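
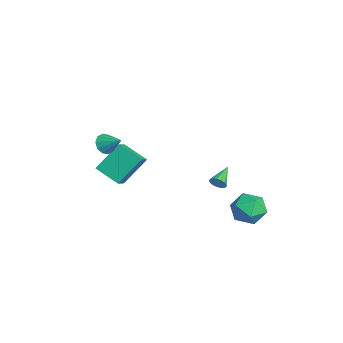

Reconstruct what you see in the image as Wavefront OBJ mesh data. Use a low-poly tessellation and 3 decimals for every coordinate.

v -2.521 2.016 -1.452
v -2.228 2.123 -1.061
v -3.519 2.764 -0.908
v -2.182 2.298 -1.217
v -2.213 2.409 -1.426
v -2.315 2.43 -1.642
v -2.464 2.356 -1.814
v -2.626 2.204 -1.903
v -2.764 2.009 -1.889
v -2.847 1.816 -1.774
v -2.855 1.669 -1.586
v -2.786 1.601 -1.367
v -2.657 1.628 -1.167
v -2.497 1.744 -1.033
v -2.342 1.923 -0.994
v -0.732 -4.156 3.421
v -0.354 -4.081 2.898
v 0.012 -3.464 4.059
v -0.627 -3.787 2.897
v -0.94 -3.633 3.096
v -1.174 -3.679 3.42
v -1.239 -3.908 3.744
v -1.111 -4.231 3.945
v -0.838 -4.526 3.946
v -0.524 -4.679 3.747
v -0.291 -4.633 3.423
v -0.226 -4.405 3.099
v -4.027 -3.893 -0.505
v -4.369 -2.603 0.944
v -3.049 -2.88 -1.176
v -3.391 -1.59 0.273
v -3.169 -4.33 0.087
v -3.511 -3.04 1.536
v -2.191 -3.317 -0.584
v -2.533 -2.027 0.865
v -0.379 3.893 -1.392
v 0.441 3.336 -0.982
v -0.421 2.824 -2.758
v 0.399 2.267 -2.348
v -0.563 2.236 -1.873
v -0.536 2.897 -1.028
v 0.556 3.263 -2.712
v 0.583 3.924 -1.867
v 1.019 2.947 -1.797
v 0.327 2.312 -1.278
v -0.307 3.848 -2.462
v -0.999 3.213 -1.943
f 2 1 4
f 2 4 3
f 4 1 5
f 4 5 3
f 5 1 6
f 5 6 3
f 6 1 7
f 6 7 3
f 7 1 8
f 7 8 3
f 8 1 9
f 8 9 3
f 9 1 10
f 9 10 3
f 10 1 11
f 10 11 3
f 11 1 12
f 11 12 3
f 12 1 13
f 12 13 3
f 13 1 14
f 13 14 3
f 14 1 15
f 14 15 3
f 15 1 2
f 15 2 3
f 17 16 19
f 17 19 18
f 19 16 20
f 19 20 18
f 20 16 21
f 20 21 18
f 21 16 22
f 21 22 18
f 22 16 23
f 22 23 18
f 23 16 24
f 23 24 18
f 24 16 25
f 24 25 18
f 25 16 26
f 25 26 18
f 26 16 27
f 26 27 18
f 27 16 17
f 27 17 18
f 29 31 28
f 32 29 28
f 28 31 30
f 30 32 28
f 29 35 31
f 33 29 32
f 33 35 29
f 31 35 30
f 34 32 30
f 30 35 34
f 34 33 32
f 35 33 34
f 36 47 41
f 36 41 37
f 36 37 43
f 36 43 46
f 36 46 47
f 37 41 45
f 41 47 40
f 47 46 38
f 46 43 42
f 43 37 44
f 39 45 40
f 39 40 38
f 39 38 42
f 39 42 44
f 39 44 45
f 40 45 41
f 38 40 47
f 42 38 46
f 44 42 43
f 45 44 37



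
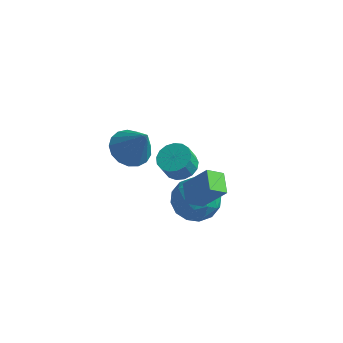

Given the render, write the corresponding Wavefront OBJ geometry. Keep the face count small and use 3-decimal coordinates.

v -3.322 0.902 -1.78
v -2.604 0.286 -2.321
v -2.258 0.598 -0.02
v -2.407 0.768 -2.357
v -2.42 1.28 -2.261
v -2.639 1.706 -2.054
v -3.015 1.948 -1.785
v -3.461 1.95 -1.515
v -3.876 1.712 -1.306
v -4.163 1.289 -1.205
v -4.258 0.777 -1.236
v -4.139 0.293 -1.392
v -3.832 -0.051 -1.637
v -3.409 -0.176 -1.915
v -2.965 -0.055 -2.162
v 1.813 -2.518 0.726
v 1.24 -3.064 1.234
v 2.886 -2.377 2.089
v 2.314 -2.923 2.596
v 2.366 -3.417 0.384
v 1.794 -3.963 0.891
v 3.44 -3.276 1.746
v 2.867 -3.822 2.254
v -1.502 2.672 -4.048
v -0.626 2.63 -3.893
v -0.823 2.206 -2.897
v -1.698 2.248 -3.052
v -0.737 3.016 -3.75
v -0.933 2.592 -2.755
v -1.022 3.323 -3.676
v -1.219 2.899 -2.68
v -1.418 3.481 -3.686
v -1.614 3.057 -2.691
v -1.832 3.454 -3.78
v -2.029 3.029 -2.784
v -2.171 3.247 -3.935
v -2.368 2.823 -2.939
v -2.357 2.909 -4.116
v -2.553 2.485 -3.12
v -2.346 2.517 -4.281
v -2.543 2.092 -3.285
v -2.143 2.16 -4.393
v -2.339 1.735 -3.397
v -1.792 1.92 -4.426
v -1.988 1.496 -3.43
v -1.375 1.853 -4.372
v -1.571 1.429 -3.376
v -0.987 1.974 -4.244
v -1.183 1.549 -3.248
v -0.716 2.254 -4.071
v -0.913 1.829 -3.075
v 0.388 -0.149 -1.485
v 1.14 0.209 -2.405
v 0.68 -2.069 -1.995
v 1.432 -1.711 -2.915
v 1.785 -1.57 -1.734
v 1.605 -0.383 -1.419
v 0.215 -1.477 -2.981
v 0.035 -0.29 -2.666
v 1.033 -0.611 -3.33
v 2.003 -0.669 -2.559
v -0.183 -1.191 -1.841
v 0.787 -1.249 -1.07
v 0.739 0.198 -1.9
v 1.081 -2.058 -2.5
v 1.289 -1.975 -1.806
v 1.731 -1.765 -2.346
v 1.012 -0.15 -1.321
v 1.454 0.061 -1.861
v 1.833 -0.984 -1.467
v 0.366 -1.921 -2.539
v 0.808 -1.71 -3.079
v 0.089 -0.095 -2.054
v 0.531 0.115 -2.594
v -0.013 -0.876 -2.933
v 1.117 -0.073 -2.984
v 1.289 -1.202 -3.284
v 0.574 -1.064 -3.323
v 0.468 -0.367 -3.138
v 1.688 -0.107 -2.531
v 1.859 -1.235 -2.831
v 2.067 -1.152 -2.137
v 1.961 -0.455 -1.952
v 1.625 -0.589 -3.075
v -0.039 -0.625 -1.569
v 0.132 -1.753 -1.869
v -0.141 -1.405 -2.448
v -0.247 -0.708 -2.263
v 0.531 -0.658 -1.116
v 0.703 -1.787 -1.416
v 1.352 -1.493 -1.262
v 1.246 -0.796 -1.077
v 0.195 -1.271 -1.325
f 2 1 4
f 2 4 3
f 4 1 5
f 4 5 3
f 5 1 6
f 5 6 3
f 6 1 7
f 6 7 3
f 7 1 8
f 7 8 3
f 8 1 9
f 8 9 3
f 9 1 10
f 9 10 3
f 10 1 11
f 10 11 3
f 11 1 12
f 11 12 3
f 12 1 13
f 12 13 3
f 13 1 14
f 13 14 3
f 14 1 15
f 14 15 3
f 15 1 2
f 15 2 3
f 17 19 16
f 20 17 16
f 16 19 18
f 18 20 16
f 17 23 19
f 21 17 20
f 21 23 17
f 19 23 18
f 22 20 18
f 18 23 22
f 22 21 20
f 23 21 22
f 25 24 28
f 25 28 26
f 26 28 29
f 26 29 27
f 28 24 30
f 28 30 29
f 29 30 31
f 29 31 27
f 30 24 32
f 30 32 31
f 31 32 33
f 31 33 27
f 32 24 34
f 32 34 33
f 33 34 35
f 33 35 27
f 34 24 36
f 34 36 35
f 35 36 37
f 35 37 27
f 36 24 38
f 36 38 37
f 37 38 39
f 37 39 27
f 38 24 40
f 38 40 39
f 39 40 41
f 39 41 27
f 40 24 42
f 40 42 41
f 41 42 43
f 41 43 27
f 42 24 44
f 42 44 43
f 43 44 45
f 43 45 27
f 44 24 46
f 44 46 45
f 45 46 47
f 45 47 27
f 46 24 48
f 46 48 47
f 47 48 49
f 47 49 27
f 48 24 50
f 48 50 49
f 49 50 51
f 49 51 27
f 50 24 25
f 50 25 51
f 51 25 26
f 51 26 27
f 52 89 68
f 89 63 92
f 68 92 57
f 89 92 68
f 52 68 64
f 68 57 69
f 64 69 53
f 68 69 64
f 52 64 73
f 64 53 74
f 73 74 59
f 64 74 73
f 52 73 85
f 73 59 88
f 85 88 62
f 73 88 85
f 52 85 89
f 85 62 93
f 89 93 63
f 85 93 89
f 53 69 80
f 69 57 83
f 80 83 61
f 69 83 80
f 57 92 70
f 92 63 91
f 70 91 56
f 92 91 70
f 63 93 90
f 93 62 86
f 90 86 54
f 93 86 90
f 62 88 87
f 88 59 75
f 87 75 58
f 88 75 87
f 59 74 79
f 74 53 76
f 79 76 60
f 74 76 79
f 55 81 67
f 81 61 82
f 67 82 56
f 81 82 67
f 55 67 65
f 67 56 66
f 65 66 54
f 67 66 65
f 55 65 72
f 65 54 71
f 72 71 58
f 65 71 72
f 55 72 77
f 72 58 78
f 77 78 60
f 72 78 77
f 55 77 81
f 77 60 84
f 81 84 61
f 77 84 81
f 56 82 70
f 82 61 83
f 70 83 57
f 82 83 70
f 54 66 90
f 66 56 91
f 90 91 63
f 66 91 90
f 58 71 87
f 71 54 86
f 87 86 62
f 71 86 87
f 60 78 79
f 78 58 75
f 79 75 59
f 78 75 79
f 61 84 80
f 84 60 76
f 80 76 53
f 84 76 80



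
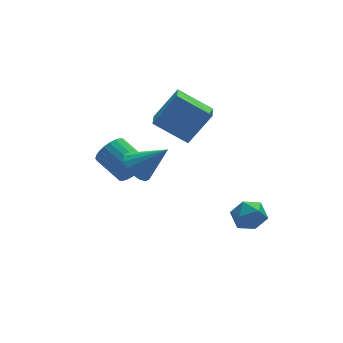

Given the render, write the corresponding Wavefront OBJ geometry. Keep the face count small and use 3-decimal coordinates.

v 3.407 -2.854 -1.472
v 3.813 -2.167 -1.609
v 4.187 -3.113 -0.451
v 4.593 -2.426 -0.588
v 3.83 -2.398 -0.319
v 3.348 -2.238 -0.95
v 4.652 -3.042 -1.11
v 4.17 -2.882 -1.741
v 4.583 -2.284 -1.385
v 4.075 -1.885 -0.896
v 3.925 -3.395 -1.164
v 3.417 -2.996 -0.675
v -0.505 -1.626 2.334
v -0.115 -1.707 2.946
v -0.605 -0.494 3.417
v -0.995 -0.414 2.806
v 0.07 -1.567 2.78
v -0.42 -0.355 3.252
v 0.167 -1.437 2.547
v -0.323 -0.225 3.018
v 0.162 -1.336 2.28
v -0.327 -0.123 2.752
v 0.056 -1.278 2.023
v -0.434 -0.066 2.494
v -0.136 -1.274 1.812
v -0.626 -0.062 2.283
v -0.384 -1.324 1.681
v -0.874 -0.111 2.152
v -0.651 -1.419 1.65
v -1.141 -0.207 2.121
v -0.895 -1.546 1.723
v -1.385 -0.333 2.194
v -1.08 -1.685 1.888
v -1.57 -0.473 2.36
v -1.177 -1.815 2.122
v -1.667 -0.603 2.593
v -1.173 -1.917 2.388
v -1.662 -0.704 2.86
v -1.066 -1.974 2.646
v -1.556 -0.762 3.117
v -0.874 -1.978 2.857
v -1.364 -0.766 3.328
v -0.626 -1.929 2.988
v -1.116 -0.716 3.459
v -0.359 -1.833 3.019
v -0.849 -0.621 3.49
v 2.581 0.221 2.207
v 2.097 -0.888 2.653
v 1.425 1.086 3.104
v 0.941 -0.024 3.55
v 3.639 0.284 3.51
v 3.155 -0.826 3.956
v 2.483 1.148 4.407
v 1.999 0.039 4.853
v -0.699 -2.574 3.228
v -0.194 -2.658 2.666
v 0.379 -3.066 4.272
v -0.145 -2.315 2.777
v -0.223 -2.032 2.991
v -0.41 -1.872 3.259
v -0.663 -1.874 3.52
v -0.925 -2.036 3.714
v -1.135 -2.321 3.797
v -1.245 -2.664 3.749
v -1.23 -2.987 3.582
v -1.094 -3.215 3.333
v -0.867 -3.297 3.061
v -0.602 -3.212 2.827
v -0.359 -2.982 2.684
f 1 12 6
f 1 6 2
f 1 2 8
f 1 8 11
f 1 11 12
f 2 6 10
f 6 12 5
f 12 11 3
f 11 8 7
f 8 2 9
f 4 10 5
f 4 5 3
f 4 3 7
f 4 7 9
f 4 9 10
f 5 10 6
f 3 5 12
f 7 3 11
f 9 7 8
f 10 9 2
f 14 13 17
f 14 17 15
f 15 17 18
f 15 18 16
f 17 13 19
f 17 19 18
f 18 19 20
f 18 20 16
f 19 13 21
f 19 21 20
f 20 21 22
f 20 22 16
f 21 13 23
f 21 23 22
f 22 23 24
f 22 24 16
f 23 13 25
f 23 25 24
f 24 25 26
f 24 26 16
f 25 13 27
f 25 27 26
f 26 27 28
f 26 28 16
f 27 13 29
f 27 29 28
f 28 29 30
f 28 30 16
f 29 13 31
f 29 31 30
f 30 31 32
f 30 32 16
f 31 13 33
f 31 33 32
f 32 33 34
f 32 34 16
f 33 13 35
f 33 35 34
f 34 35 36
f 34 36 16
f 35 13 37
f 35 37 36
f 36 37 38
f 36 38 16
f 37 13 39
f 37 39 38
f 38 39 40
f 38 40 16
f 39 13 41
f 39 41 40
f 40 41 42
f 40 42 16
f 41 13 43
f 41 43 42
f 42 43 44
f 42 44 16
f 43 13 45
f 43 45 44
f 44 45 46
f 44 46 16
f 45 13 14
f 45 14 46
f 46 14 15
f 46 15 16
f 48 50 47
f 51 48 47
f 47 50 49
f 49 51 47
f 48 54 50
f 52 48 51
f 52 54 48
f 50 54 49
f 53 51 49
f 49 54 53
f 53 52 51
f 54 52 53
f 56 55 58
f 56 58 57
f 58 55 59
f 58 59 57
f 59 55 60
f 59 60 57
f 60 55 61
f 60 61 57
f 61 55 62
f 61 62 57
f 62 55 63
f 62 63 57
f 63 55 64
f 63 64 57
f 64 55 65
f 64 65 57
f 65 55 66
f 65 66 57
f 66 55 67
f 66 67 57
f 67 55 68
f 67 68 57
f 68 55 69
f 68 69 57
f 69 55 56
f 69 56 57



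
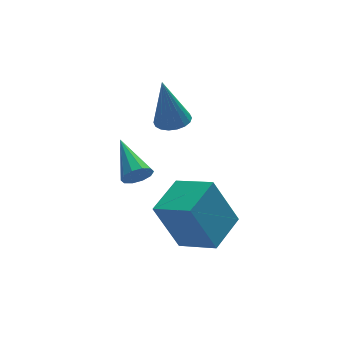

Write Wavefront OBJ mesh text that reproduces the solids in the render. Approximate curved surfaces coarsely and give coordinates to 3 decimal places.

v -2.079 -0.908 -2.125
v -2.838 -0.599 -0.345
v -0.965 0.098 -1.825
v -1.725 0.406 -0.044
v -1.235 -2.006 -1.576
v -1.995 -1.698 0.205
v -0.122 -1.001 -1.275
v -0.881 -0.692 0.505
v -2.679 1.426 -0.336
v -2.277 1.289 0.029
v -2.761 2.974 0.336
v -2.125 1.419 -0.253
v -2.185 1.552 -0.567
v -2.433 1.637 -0.793
v -2.776 1.641 -0.844
v -3.081 1.563 -0.701
v -3.233 1.432 -0.419
v -3.173 1.299 -0.105
v -2.925 1.215 0.121
v -2.583 1.21 0.172
v -1.133 2.454 1.275
v -0.544 2.26 1.387
v -1.467 2.526 3.165
v -0.518 2.539 1.381
v -0.613 2.801 1.354
v -0.811 2.995 1.312
v -1.073 3.081 1.262
v -1.347 3.043 1.215
v -1.579 2.889 1.18
v -1.722 2.648 1.164
v -1.748 2.369 1.17
v -1.653 2.107 1.197
v -1.455 1.914 1.239
v -1.193 1.827 1.289
v -0.919 1.865 1.336
v -0.687 2.019 1.371
f 2 4 1
f 5 2 1
f 1 4 3
f 3 5 1
f 2 8 4
f 6 2 5
f 6 8 2
f 4 8 3
f 7 5 3
f 3 8 7
f 7 6 5
f 8 6 7
f 10 9 12
f 10 12 11
f 12 9 13
f 12 13 11
f 13 9 14
f 13 14 11
f 14 9 15
f 14 15 11
f 15 9 16
f 15 16 11
f 16 9 17
f 16 17 11
f 17 9 18
f 17 18 11
f 18 9 19
f 18 19 11
f 19 9 20
f 19 20 11
f 20 9 10
f 20 10 11
f 22 21 24
f 22 24 23
f 24 21 25
f 24 25 23
f 25 21 26
f 25 26 23
f 26 21 27
f 26 27 23
f 27 21 28
f 27 28 23
f 28 21 29
f 28 29 23
f 29 21 30
f 29 30 23
f 30 21 31
f 30 31 23
f 31 21 32
f 31 32 23
f 32 21 33
f 32 33 23
f 33 21 34
f 33 34 23
f 34 21 35
f 34 35 23
f 35 21 36
f 35 36 23
f 36 21 22
f 36 22 23



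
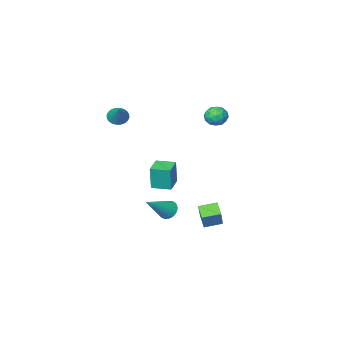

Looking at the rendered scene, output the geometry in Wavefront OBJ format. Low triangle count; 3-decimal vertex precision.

v -1.613 1.404 -4.927
v -1.79 0.735 -4.366
v -0.78 2.474 -3.39
v -0.957 1.806 -2.829
v -0.623 0.954 -5.151
v -0.8 0.286 -4.59
v 0.21 2.025 -3.614
v 0.033 1.356 -3.053
v 0.549 -1.026 -4.306
v 0.917 -0.822 -4.841
v 2.211 -0.734 -3.054
v 0.814 -0.592 -4.758
v 0.671 -0.428 -4.606
v 0.509 -0.355 -4.408
v 0.354 -0.384 -4.195
v 0.228 -0.511 -3.999
v 0.151 -0.716 -3.85
v 0.135 -0.968 -3.769
v 0.182 -1.229 -3.771
v 0.285 -1.46 -3.854
v 0.428 -1.624 -4.006
v 0.59 -1.697 -4.203
v 0.745 -1.667 -4.416
v 0.871 -1.54 -4.612
v 0.947 -1.335 -4.762
v 0.964 -1.083 -4.842
v 0.214 -2.775 -2.642
v 0.316 -2.734 -1.066
v -0.595 -1.889 -2.613
v -0.494 -1.848 -1.037
v 1.134 -1.932 -2.723
v 1.235 -1.891 -1.147
v 0.324 -1.046 -2.694
v 0.426 -1.005 -1.118
v 3.03 -2.342 3.38
v 3.557 -2.698 3.458
v 3.49 -1.458 4.32
v 3.629 -2.543 3.276
v 3.611 -2.357 3.11
v 3.504 -2.169 2.986
v 3.325 -2.007 2.921
v 3.101 -1.896 2.926
v 2.867 -1.853 3
v 2.657 -1.885 3.132
v 2.504 -1.986 3.302
v 2.432 -2.141 3.483
v 2.45 -2.327 3.649
v 2.557 -2.515 3.774
v 2.736 -2.677 3.839
v 2.96 -2.788 3.833
v 3.194 -2.831 3.759
v 3.404 -2.799 3.627
v -2.43 0.654 3.166
v -1.887 0.802 3.64
v -1.833 -0.302 2.78
v -1.29 -0.154 3.254
v -1.944 -0.38 3.503
v -2.313 0.21 3.742
v -1.407 0.29 2.678
v -1.776 0.88 2.917
v -1.254 0.577 3.339
v -1.587 0.163 3.849
v -2.133 0.337 2.571
v -2.466 -0.077 3.081
v -2.211 0.811 3.437
v -1.509 -0.311 2.983
v -1.894 -0.445 3.129
v -1.574 -0.358 3.408
v -2.462 0.464 3.497
v -2.142 0.551 3.775
v -2.176 -0.144 3.695
v -1.578 -0.051 2.645
v -1.258 0.036 2.923
v -2.146 0.858 3.012
v -1.826 0.945 3.291
v -1.544 0.644 2.725
v -1.52 0.766 3.539
v -1.169 0.205 3.311
v -1.238 0.465 2.973
v -1.455 0.812 3.113
v -1.715 0.523 3.838
v -1.364 -0.039 3.611
v -1.749 -0.172 3.758
v -1.966 0.175 3.898
v -1.343 0.391 3.661
v -2.356 0.539 2.809
v -2.005 -0.023 2.582
v -1.754 0.325 2.522
v -1.971 0.672 2.662
v -2.551 0.295 3.109
v -2.2 -0.266 2.881
v -2.265 -0.312 3.307
v -2.482 0.035 3.447
v -2.377 0.109 2.759
f 2 4 1
f 5 2 1
f 1 4 3
f 3 5 1
f 2 8 4
f 6 2 5
f 6 8 2
f 4 8 3
f 7 5 3
f 3 8 7
f 7 6 5
f 8 6 7
f 10 9 12
f 10 12 11
f 12 9 13
f 12 13 11
f 13 9 14
f 13 14 11
f 14 9 15
f 14 15 11
f 15 9 16
f 15 16 11
f 16 9 17
f 16 17 11
f 17 9 18
f 17 18 11
f 18 9 19
f 18 19 11
f 19 9 20
f 19 20 11
f 20 9 21
f 20 21 11
f 21 9 22
f 21 22 11
f 22 9 23
f 22 23 11
f 23 9 24
f 23 24 11
f 24 9 25
f 24 25 11
f 25 9 26
f 25 26 11
f 26 9 10
f 26 10 11
f 28 30 27
f 31 28 27
f 27 30 29
f 29 31 27
f 28 34 30
f 32 28 31
f 32 34 28
f 30 34 29
f 33 31 29
f 29 34 33
f 33 32 31
f 34 32 33
f 36 35 38
f 36 38 37
f 38 35 39
f 38 39 37
f 39 35 40
f 39 40 37
f 40 35 41
f 40 41 37
f 41 35 42
f 41 42 37
f 42 35 43
f 42 43 37
f 43 35 44
f 43 44 37
f 44 35 45
f 44 45 37
f 45 35 46
f 45 46 37
f 46 35 47
f 46 47 37
f 47 35 48
f 47 48 37
f 48 35 49
f 48 49 37
f 49 35 50
f 49 50 37
f 50 35 51
f 50 51 37
f 51 35 52
f 51 52 37
f 52 35 36
f 52 36 37
f 53 90 69
f 90 64 93
f 69 93 58
f 90 93 69
f 53 69 65
f 69 58 70
f 65 70 54
f 69 70 65
f 53 65 74
f 65 54 75
f 74 75 60
f 65 75 74
f 53 74 86
f 74 60 89
f 86 89 63
f 74 89 86
f 53 86 90
f 86 63 94
f 90 94 64
f 86 94 90
f 54 70 81
f 70 58 84
f 81 84 62
f 70 84 81
f 58 93 71
f 93 64 92
f 71 92 57
f 93 92 71
f 64 94 91
f 94 63 87
f 91 87 55
f 94 87 91
f 63 89 88
f 89 60 76
f 88 76 59
f 89 76 88
f 60 75 80
f 75 54 77
f 80 77 61
f 75 77 80
f 56 82 68
f 82 62 83
f 68 83 57
f 82 83 68
f 56 68 66
f 68 57 67
f 66 67 55
f 68 67 66
f 56 66 73
f 66 55 72
f 73 72 59
f 66 72 73
f 56 73 78
f 73 59 79
f 78 79 61
f 73 79 78
f 56 78 82
f 78 61 85
f 82 85 62
f 78 85 82
f 57 83 71
f 83 62 84
f 71 84 58
f 83 84 71
f 55 67 91
f 67 57 92
f 91 92 64
f 67 92 91
f 59 72 88
f 72 55 87
f 88 87 63
f 72 87 88
f 61 79 80
f 79 59 76
f 80 76 60
f 79 76 80
f 62 85 81
f 85 61 77
f 81 77 54
f 85 77 81



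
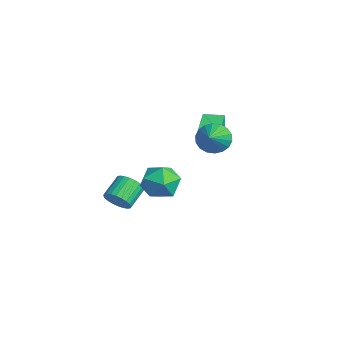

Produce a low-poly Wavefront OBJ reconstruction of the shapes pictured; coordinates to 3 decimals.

v -1.072 2.914 1.447
v -1.057 2.894 2.466
v -0.559 3.921 1.459
v -0.544 3.901 2.479
v 0.764 1.979 1.401
v 0.779 1.959 2.421
v 1.277 2.986 1.414
v 1.292 2.966 2.433
v 2.784 2.077 2.966
v 3.062 1.611 2.211
v 4.416 1.223 4.094
v 3.27 1.968 2.181
v 3.381 2.347 2.306
v 3.374 2.672 2.562
v 3.25 2.879 2.898
v 3.034 2.927 3.248
v 2.768 2.807 3.542
v 2.506 2.543 3.721
v 2.298 2.186 3.752
v 2.187 1.807 3.626
v 2.194 1.482 3.37
v 2.318 1.275 3.034
v 2.534 1.227 2.684
v 2.8 1.347 2.39
v -0.02 1.345 -1.48
v 0.326 0.8 -2.515
v -1.466 0.02 -1.265
v -1.12 -0.525 -2.3
v -0.406 -0.582 -1.312
v 0.487 0.237 -1.446
v -1.627 0.583 -2.334
v -0.734 1.402 -2.468
v -0.668 0.329 -3.043
v 0.087 -0.391 -2.411
v -1.227 1.211 -1.369
v -0.472 0.491 -0.737
v -1.846 -1.556 -3.733
v -1.234 -1.502 -3.16
v -2.002 -0.51 -2.434
v -2.614 -0.564 -3.007
v -1.141 -1.273 -3.375
v -1.909 -0.28 -2.648
v -1.155 -1.087 -3.644
v -1.923 -0.094 -2.918
v -1.274 -0.972 -3.927
v -2.042 0.02 -3.201
v -1.481 -0.946 -4.18
v -2.249 0.046 -3.454
v -1.743 -1.013 -4.366
v -2.511 -0.021 -3.639
v -2.02 -1.163 -4.455
v -2.788 -0.171 -3.728
v -2.271 -1.373 -4.434
v -3.039 -0.38 -3.708
v -2.458 -1.61 -4.306
v -3.226 -0.618 -3.58
v -2.551 -1.84 -4.092
v -3.319 -0.847 -3.365
v -2.537 -2.026 -3.822
v -3.305 -1.033 -3.096
v -2.418 -2.14 -3.539
v -3.186 -1.148 -2.813
v -2.211 -2.166 -3.286
v -2.979 -1.174 -2.56
v -1.949 -2.099 -3.101
v -2.717 -1.107 -2.374
v -1.672 -1.949 -3.012
v -2.44 -0.957 -2.285
v -1.421 -1.74 -3.032
v -2.189 -0.747 -2.306
f 2 4 1
f 5 2 1
f 1 4 3
f 3 5 1
f 2 8 4
f 6 2 5
f 6 8 2
f 4 8 3
f 7 5 3
f 3 8 7
f 7 6 5
f 8 6 7
f 10 9 12
f 10 12 11
f 12 9 13
f 12 13 11
f 13 9 14
f 13 14 11
f 14 9 15
f 14 15 11
f 15 9 16
f 15 16 11
f 16 9 17
f 16 17 11
f 17 9 18
f 17 18 11
f 18 9 19
f 18 19 11
f 19 9 20
f 19 20 11
f 20 9 21
f 20 21 11
f 21 9 22
f 21 22 11
f 22 9 23
f 22 23 11
f 23 9 24
f 23 24 11
f 24 9 10
f 24 10 11
f 25 36 30
f 25 30 26
f 25 26 32
f 25 32 35
f 25 35 36
f 26 30 34
f 30 36 29
f 36 35 27
f 35 32 31
f 32 26 33
f 28 34 29
f 28 29 27
f 28 27 31
f 28 31 33
f 28 33 34
f 29 34 30
f 27 29 36
f 31 27 35
f 33 31 32
f 34 33 26
f 38 37 41
f 38 41 39
f 39 41 42
f 39 42 40
f 41 37 43
f 41 43 42
f 42 43 44
f 42 44 40
f 43 37 45
f 43 45 44
f 44 45 46
f 44 46 40
f 45 37 47
f 45 47 46
f 46 47 48
f 46 48 40
f 47 37 49
f 47 49 48
f 48 49 50
f 48 50 40
f 49 37 51
f 49 51 50
f 50 51 52
f 50 52 40
f 51 37 53
f 51 53 52
f 52 53 54
f 52 54 40
f 53 37 55
f 53 55 54
f 54 55 56
f 54 56 40
f 55 37 57
f 55 57 56
f 56 57 58
f 56 58 40
f 57 37 59
f 57 59 58
f 58 59 60
f 58 60 40
f 59 37 61
f 59 61 60
f 60 61 62
f 60 62 40
f 61 37 63
f 61 63 62
f 62 63 64
f 62 64 40
f 63 37 65
f 63 65 64
f 64 65 66
f 64 66 40
f 65 37 67
f 65 67 66
f 66 67 68
f 66 68 40
f 67 37 69
f 67 69 68
f 68 69 70
f 68 70 40
f 69 37 38
f 69 38 70
f 70 38 39
f 70 39 40



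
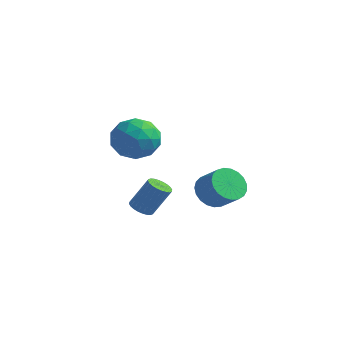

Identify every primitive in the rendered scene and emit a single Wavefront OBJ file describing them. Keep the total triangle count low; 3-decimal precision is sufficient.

v 1.727 -2.416 -0.324
v 2.124 -2.822 -0.374
v 2.751 -2.369 0.934
v 2.353 -1.964 0.984
v 2.222 -2.652 -0.48
v 2.848 -2.199 0.829
v 2.244 -2.446 -0.562
v 2.871 -1.993 0.747
v 2.187 -2.236 -0.607
v 2.814 -1.783 0.701
v 2.061 -2.053 -0.61
v 2.687 -1.601 0.699
v 1.883 -1.926 -0.569
v 2.51 -1.473 0.74
v 1.682 -1.873 -0.491
v 2.308 -1.42 0.818
v 1.487 -1.903 -0.387
v 2.114 -1.45 0.921
v 1.329 -2.011 -0.274
v 1.956 -1.558 1.034
v 1.232 -2.181 -0.169
v 1.858 -1.728 1.14
v 1.209 -2.387 -0.087
v 1.836 -1.934 1.222
v 1.266 -2.597 -0.041
v 1.893 -2.144 1.267
v 1.393 -2.779 -0.039
v 2.019 -2.327 1.27
v 1.57 -2.907 -0.08
v 2.197 -2.454 1.229
v 1.772 -2.96 -0.158
v 2.398 -2.507 1.151
v 1.966 -2.93 -0.261
v 2.593 -2.477 1.047
v 1.164 3.153 -1.517
v 1.639 3.776 -2.019
v 2.671 3.629 -1.225
v 2.196 3.007 -0.723
v 1.468 4 -1.755
v 2.499 3.853 -0.96
v 1.243 4.078 -1.449
v 2.275 3.931 -0.655
v 1.006 3.995 -1.155
v 2.037 3.849 -0.361
v 0.795 3.768 -0.924
v 1.827 3.621 -0.13
v 0.649 3.434 -0.796
v 1.68 3.287 -0.001
v 0.591 3.051 -0.792
v 1.623 2.904 0.002
v 0.633 2.687 -0.913
v 1.664 2.54 -0.119
v 0.766 2.403 -1.139
v 1.798 2.256 -0.345
v 0.969 2.248 -1.43
v 2 2.102 -0.636
v 1.205 2.251 -1.737
v 2.236 2.104 -0.943
v 1.434 2.409 -2.005
v 2.465 2.262 -1.211
v 1.616 2.696 -2.189
v 2.648 2.549 -1.395
v 1.721 3.062 -2.257
v 2.752 2.915 -1.463
v 1.729 3.444 -2.197
v 2.76 3.297 -1.402
v -0.133 -0.574 2.598
v 0.947 -0.606 2.249
v 0.173 -2.034 3.671
v 1.253 -2.066 3.322
v 0.894 -1.214 3.982
v 0.705 -0.312 3.318
v 0.415 -2.328 2.602
v 0.226 -1.426 1.938
v 1.286 -1.69 2.251
v 1.582 -1.001 3.104
v -0.462 -1.639 2.816
v -0.166 -0.95 3.669
v 0.381 -0.462 2.329
v 0.739 -2.178 3.591
v 0.529 -1.677 3.979
v 1.163 -1.696 3.773
v 0.238 -0.289 2.958
v 0.873 -0.307 2.752
v 0.842 -0.665 3.771
v 0.247 -2.333 3.168
v 0.882 -2.351 2.962
v -0.043 -0.944 2.147
v 0.591 -0.963 1.941
v 0.278 -1.975 2.149
v 1.214 -1.118 2.125
v 1.394 -1.976 2.756
v 0.901 -2.13 2.332
v 0.79 -1.6 1.943
v 1.388 -0.713 2.626
v 1.568 -1.571 3.257
v 1.357 -1.07 3.645
v 1.246 -0.54 3.255
v 1.587 -1.35 2.627
v -0.448 -1.069 2.663
v -0.268 -1.927 3.294
v -0.126 -2.1 2.665
v -0.237 -1.57 2.275
v -0.274 -0.664 3.164
v -0.094 -1.522 3.795
v 0.33 -1.04 3.977
v 0.219 -0.51 3.588
v -0.467 -1.29 3.293
f 2 1 5
f 2 5 3
f 3 5 6
f 3 6 4
f 5 1 7
f 5 7 6
f 6 7 8
f 6 8 4
f 7 1 9
f 7 9 8
f 8 9 10
f 8 10 4
f 9 1 11
f 9 11 10
f 10 11 12
f 10 12 4
f 11 1 13
f 11 13 12
f 12 13 14
f 12 14 4
f 13 1 15
f 13 15 14
f 14 15 16
f 14 16 4
f 15 1 17
f 15 17 16
f 16 17 18
f 16 18 4
f 17 1 19
f 17 19 18
f 18 19 20
f 18 20 4
f 19 1 21
f 19 21 20
f 20 21 22
f 20 22 4
f 21 1 23
f 21 23 22
f 22 23 24
f 22 24 4
f 23 1 25
f 23 25 24
f 24 25 26
f 24 26 4
f 25 1 27
f 25 27 26
f 26 27 28
f 26 28 4
f 27 1 29
f 27 29 28
f 28 29 30
f 28 30 4
f 29 1 31
f 29 31 30
f 30 31 32
f 30 32 4
f 31 1 33
f 31 33 32
f 32 33 34
f 32 34 4
f 33 1 2
f 33 2 34
f 34 2 3
f 34 3 4
f 36 35 39
f 36 39 37
f 37 39 40
f 37 40 38
f 39 35 41
f 39 41 40
f 40 41 42
f 40 42 38
f 41 35 43
f 41 43 42
f 42 43 44
f 42 44 38
f 43 35 45
f 43 45 44
f 44 45 46
f 44 46 38
f 45 35 47
f 45 47 46
f 46 47 48
f 46 48 38
f 47 35 49
f 47 49 48
f 48 49 50
f 48 50 38
f 49 35 51
f 49 51 50
f 50 51 52
f 50 52 38
f 51 35 53
f 51 53 52
f 52 53 54
f 52 54 38
f 53 35 55
f 53 55 54
f 54 55 56
f 54 56 38
f 55 35 57
f 55 57 56
f 56 57 58
f 56 58 38
f 57 35 59
f 57 59 58
f 58 59 60
f 58 60 38
f 59 35 61
f 59 61 60
f 60 61 62
f 60 62 38
f 61 35 63
f 61 63 62
f 62 63 64
f 62 64 38
f 63 35 65
f 63 65 64
f 64 65 66
f 64 66 38
f 65 35 36
f 65 36 66
f 66 36 37
f 66 37 38
f 67 104 83
f 104 78 107
f 83 107 72
f 104 107 83
f 67 83 79
f 83 72 84
f 79 84 68
f 83 84 79
f 67 79 88
f 79 68 89
f 88 89 74
f 79 89 88
f 67 88 100
f 88 74 103
f 100 103 77
f 88 103 100
f 67 100 104
f 100 77 108
f 104 108 78
f 100 108 104
f 68 84 95
f 84 72 98
f 95 98 76
f 84 98 95
f 72 107 85
f 107 78 106
f 85 106 71
f 107 106 85
f 78 108 105
f 108 77 101
f 105 101 69
f 108 101 105
f 77 103 102
f 103 74 90
f 102 90 73
f 103 90 102
f 74 89 94
f 89 68 91
f 94 91 75
f 89 91 94
f 70 96 82
f 96 76 97
f 82 97 71
f 96 97 82
f 70 82 80
f 82 71 81
f 80 81 69
f 82 81 80
f 70 80 87
f 80 69 86
f 87 86 73
f 80 86 87
f 70 87 92
f 87 73 93
f 92 93 75
f 87 93 92
f 70 92 96
f 92 75 99
f 96 99 76
f 92 99 96
f 71 97 85
f 97 76 98
f 85 98 72
f 97 98 85
f 69 81 105
f 81 71 106
f 105 106 78
f 81 106 105
f 73 86 102
f 86 69 101
f 102 101 77
f 86 101 102
f 75 93 94
f 93 73 90
f 94 90 74
f 93 90 94
f 76 99 95
f 99 75 91
f 95 91 68
f 99 91 95



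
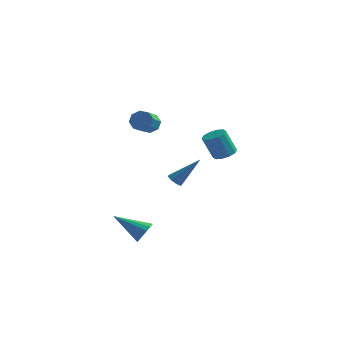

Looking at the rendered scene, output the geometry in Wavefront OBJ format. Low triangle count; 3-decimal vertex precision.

v -0.892 2.163 -3.035
v -0.524 2.352 -3.412
v 0.452 2.757 -1.425
v -0.804 2.653 -3.29
v -1.135 2.667 -3.018
v -1.324 2.385 -2.757
v -1.26 1.973 -2.658
v -0.98 1.672 -2.78
v -0.649 1.658 -3.052
v -0.46 1.94 -3.313
v -0.848 -3.57 -4.53
v -0.481 -3.792 -3.902
v -2.672 -3.59 -3.47
v -0.474 -3.428 -3.883
v -0.553 -3.098 -4.013
v -0.699 -2.875 -4.261
v -0.879 -2.812 -4.57
v -1.052 -2.923 -4.87
v -1.179 -3.181 -5.093
v -1.229 -3.529 -5.186
v -1.192 -3.887 -5.129
v -1.076 -4.172 -4.934
v -0.908 -4.319 -4.647
v -0.726 -4.294 -4.333
v -0.572 -4.104 -4.064
v -1.365 -1.171 2.873
v -1.007 -0.888 3.404
v -1.056 -2.126 4.097
v -1.415 -2.409 3.567
v -1.537 -0.834 3.463
v -1.586 -2.072 4.156
v -1.966 -0.977 3.176
v -2.015 -2.216 3.87
v -2.044 -1.234 2.712
v -2.093 -2.472 3.406
v -1.724 -1.454 2.343
v -1.773 -2.692 3.036
v -1.194 -1.508 2.284
v -1.243 -2.746 2.977
v -0.765 -1.364 2.57
v -0.814 -2.603 3.264
v -0.687 -1.108 3.034
v -0.736 -2.346 3.728
v 2.172 1.865 -0.344
v 2.811 2.1 -0.053
v 2.187 1.93 1.454
v 1.548 1.695 1.164
v 2.544 2.465 -0.122
v 1.92 2.295 1.385
v 2.136 2.601 -0.276
v 1.512 2.431 1.231
v 1.741 2.456 -0.455
v 1.117 2.286 1.052
v 1.511 2.085 -0.592
v 0.887 1.915 0.915
v 1.533 1.63 -0.634
v 0.909 1.46 0.873
v 1.8 1.265 -0.565
v 1.176 1.095 0.942
v 2.208 1.129 -0.411
v 1.584 0.959 1.096
v 2.603 1.274 -0.232
v 1.979 1.104 1.275
v 2.833 1.645 -0.095
v 2.209 1.475 1.412
f 2 1 4
f 2 4 3
f 4 1 5
f 4 5 3
f 5 1 6
f 5 6 3
f 6 1 7
f 6 7 3
f 7 1 8
f 7 8 3
f 8 1 9
f 8 9 3
f 9 1 10
f 9 10 3
f 10 1 2
f 10 2 3
f 12 11 14
f 12 14 13
f 14 11 15
f 14 15 13
f 15 11 16
f 15 16 13
f 16 11 17
f 16 17 13
f 17 11 18
f 17 18 13
f 18 11 19
f 18 19 13
f 19 11 20
f 19 20 13
f 20 11 21
f 20 21 13
f 21 11 22
f 21 22 13
f 22 11 23
f 22 23 13
f 23 11 24
f 23 24 13
f 24 11 25
f 24 25 13
f 25 11 12
f 25 12 13
f 27 26 30
f 27 30 28
f 28 30 31
f 28 31 29
f 30 26 32
f 30 32 31
f 31 32 33
f 31 33 29
f 32 26 34
f 32 34 33
f 33 34 35
f 33 35 29
f 34 26 36
f 34 36 35
f 35 36 37
f 35 37 29
f 36 26 38
f 36 38 37
f 37 38 39
f 37 39 29
f 38 26 40
f 38 40 39
f 39 40 41
f 39 41 29
f 40 26 42
f 40 42 41
f 41 42 43
f 41 43 29
f 42 26 27
f 42 27 43
f 43 27 28
f 43 28 29
f 45 44 48
f 45 48 46
f 46 48 49
f 46 49 47
f 48 44 50
f 48 50 49
f 49 50 51
f 49 51 47
f 50 44 52
f 50 52 51
f 51 52 53
f 51 53 47
f 52 44 54
f 52 54 53
f 53 54 55
f 53 55 47
f 54 44 56
f 54 56 55
f 55 56 57
f 55 57 47
f 56 44 58
f 56 58 57
f 57 58 59
f 57 59 47
f 58 44 60
f 58 60 59
f 59 60 61
f 59 61 47
f 60 44 62
f 60 62 61
f 61 62 63
f 61 63 47
f 62 44 64
f 62 64 63
f 63 64 65
f 63 65 47
f 64 44 45
f 64 45 65
f 65 45 46
f 65 46 47



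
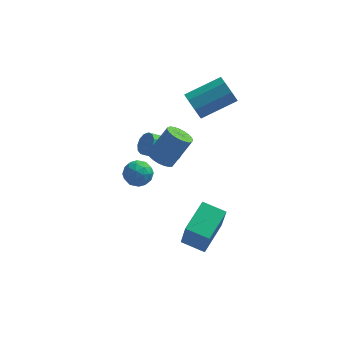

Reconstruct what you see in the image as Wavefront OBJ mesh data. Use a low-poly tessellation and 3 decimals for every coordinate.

v -0.268 1.045 -0.935
v 0.353 0.642 -1.182
v 1.329 1.173 0.408
v 0.708 1.575 0.655
v 0.406 0.935 -1.312
v 1.382 1.465 0.278
v 0.343 1.246 -1.377
v 1.318 1.776 0.214
v 0.174 1.523 -1.365
v 1.149 2.053 0.225
v -0.072 1.717 -1.28
v 0.904 2.247 0.311
v -0.351 1.795 -1.134
v 0.625 2.325 0.456
v -0.616 1.743 -0.954
v 0.36 2.273 0.636
v -0.821 1.57 -0.771
v 0.155 2.1 0.819
v -0.93 1.307 -0.616
v 0.046 1.837 0.974
v -0.925 0.998 -0.517
v 0.051 1.528 1.074
v -0.806 0.698 -0.49
v 0.17 1.228 1.101
v -0.594 0.457 -0.539
v 0.382 0.987 1.051
v -0.326 0.318 -0.658
v 0.65 0.848 0.933
v -0.048 0.305 -0.824
v 0.928 0.835 0.767
v 0.193 0.42 -1.009
v 1.168 0.95 0.581
v 1.302 2.656 2.033
v 1.749 2.383 1.313
v 3.605 3.171 2.167
v 3.158 3.444 2.887
v 1.51 3.018 1.247
v 3.366 3.806 2.101
v 1.149 3.441 1.641
v 3.006 4.228 2.495
v 0.878 3.404 2.265
v 2.734 4.191 3.119
v 0.855 2.929 2.753
v 2.711 3.717 3.607
v 1.094 2.294 2.819
v 2.95 3.082 3.673
v 1.454 1.872 2.425
v 3.311 2.659 3.279
v 1.726 1.909 1.801
v 3.582 2.696 2.655
v -1.149 3.097 -4.608
v -0.765 2.855 -3.851
v -2.435 2.865 -4.029
v -2.051 2.623 -3.272
v -2.017 3.465 -3.534
v -1.223 3.609 -3.892
v -1.977 2.111 -3.988
v -1.183 2.255 -4.346
v -1.277 2.245 -3.468
v -1.301 3.082 -3.187
v -1.899 2.638 -4.693
v -1.923 3.475 -4.412
v -0.844 2.997 -4.28
v -2.356 2.723 -3.6
v -2.336 3.219 -3.754
v -2.11 3.076 -3.309
v -1.113 3.44 -4.304
v -0.887 3.297 -3.859
v -1.624 3.656 -3.673
v -2.313 2.423 -4.021
v -2.087 2.28 -3.576
v -1.09 2.644 -4.571
v -0.864 2.501 -4.126
v -1.576 2.064 -4.207
v -0.919 2.496 -3.61
v -1.675 2.359 -3.27
v -1.632 2.058 -3.691
v -1.164 2.143 -3.901
v -0.934 2.988 -3.445
v -1.689 2.851 -3.105
v -1.67 3.346 -3.259
v -1.203 3.431 -3.469
v -1.234 2.629 -3.22
v -1.511 2.869 -4.775
v -2.266 2.732 -4.435
v -1.997 2.289 -4.411
v -1.53 2.374 -4.621
v -1.525 3.361 -4.61
v -2.281 3.224 -4.27
v -2.036 3.577 -3.979
v -1.568 3.662 -4.189
v -1.966 3.091 -4.66
v 0.995 -3.215 -3.736
v 1.244 -3.896 -1.915
v 1.777 -1.479 -3.193
v 2.025 -2.16 -1.372
v 2.215 -3.66 -4.068
v 2.463 -4.341 -2.247
v 2.996 -1.924 -3.525
v 3.245 -2.605 -1.704
v 0.358 3.248 -2.283
v 0.701 3.472 -1.703
v -0.816 2.877 -0.577
v -1.158 2.652 -1.157
v 0.483 3.782 -1.832
v -1.033 3.187 -0.706
v 0.226 3.922 -2.105
v -1.29 3.327 -0.979
v 0.01 3.848 -2.434
v -1.506 3.253 -1.308
v -0.094 3.583 -2.715
v -1.611 2.988 -1.589
v -0.056 3.212 -2.859
v -1.572 2.617 -1.733
v 0.114 2.852 -2.82
v -1.402 2.257 -1.694
v 0.362 2.618 -2.611
v -1.154 2.023 -1.485
v 0.608 2.583 -2.297
v -0.908 1.988 -1.171
v 0.775 2.76 -1.979
v -0.741 2.164 -0.854
v 0.81 3.091 -1.758
v -0.707 2.496 -0.632
f 2 1 5
f 2 5 3
f 3 5 6
f 3 6 4
f 5 1 7
f 5 7 6
f 6 7 8
f 6 8 4
f 7 1 9
f 7 9 8
f 8 9 10
f 8 10 4
f 9 1 11
f 9 11 10
f 10 11 12
f 10 12 4
f 11 1 13
f 11 13 12
f 12 13 14
f 12 14 4
f 13 1 15
f 13 15 14
f 14 15 16
f 14 16 4
f 15 1 17
f 15 17 16
f 16 17 18
f 16 18 4
f 17 1 19
f 17 19 18
f 18 19 20
f 18 20 4
f 19 1 21
f 19 21 20
f 20 21 22
f 20 22 4
f 21 1 23
f 21 23 22
f 22 23 24
f 22 24 4
f 23 1 25
f 23 25 24
f 24 25 26
f 24 26 4
f 25 1 27
f 25 27 26
f 26 27 28
f 26 28 4
f 27 1 29
f 27 29 28
f 28 29 30
f 28 30 4
f 29 1 31
f 29 31 30
f 30 31 32
f 30 32 4
f 31 1 2
f 31 2 32
f 32 2 3
f 32 3 4
f 34 33 37
f 34 37 35
f 35 37 38
f 35 38 36
f 37 33 39
f 37 39 38
f 38 39 40
f 38 40 36
f 39 33 41
f 39 41 40
f 40 41 42
f 40 42 36
f 41 33 43
f 41 43 42
f 42 43 44
f 42 44 36
f 43 33 45
f 43 45 44
f 44 45 46
f 44 46 36
f 45 33 47
f 45 47 46
f 46 47 48
f 46 48 36
f 47 33 49
f 47 49 48
f 48 49 50
f 48 50 36
f 49 33 34
f 49 34 50
f 50 34 35
f 50 35 36
f 51 88 67
f 88 62 91
f 67 91 56
f 88 91 67
f 51 67 63
f 67 56 68
f 63 68 52
f 67 68 63
f 51 63 72
f 63 52 73
f 72 73 58
f 63 73 72
f 51 72 84
f 72 58 87
f 84 87 61
f 72 87 84
f 51 84 88
f 84 61 92
f 88 92 62
f 84 92 88
f 52 68 79
f 68 56 82
f 79 82 60
f 68 82 79
f 56 91 69
f 91 62 90
f 69 90 55
f 91 90 69
f 62 92 89
f 92 61 85
f 89 85 53
f 92 85 89
f 61 87 86
f 87 58 74
f 86 74 57
f 87 74 86
f 58 73 78
f 73 52 75
f 78 75 59
f 73 75 78
f 54 80 66
f 80 60 81
f 66 81 55
f 80 81 66
f 54 66 64
f 66 55 65
f 64 65 53
f 66 65 64
f 54 64 71
f 64 53 70
f 71 70 57
f 64 70 71
f 54 71 76
f 71 57 77
f 76 77 59
f 71 77 76
f 54 76 80
f 76 59 83
f 80 83 60
f 76 83 80
f 55 81 69
f 81 60 82
f 69 82 56
f 81 82 69
f 53 65 89
f 65 55 90
f 89 90 62
f 65 90 89
f 57 70 86
f 70 53 85
f 86 85 61
f 70 85 86
f 59 77 78
f 77 57 74
f 78 74 58
f 77 74 78
f 60 83 79
f 83 59 75
f 79 75 52
f 83 75 79
f 94 96 93
f 97 94 93
f 93 96 95
f 95 97 93
f 94 100 96
f 98 94 97
f 98 100 94
f 96 100 95
f 99 97 95
f 95 100 99
f 99 98 97
f 100 98 99
f 102 101 105
f 102 105 103
f 103 105 106
f 103 106 104
f 105 101 107
f 105 107 106
f 106 107 108
f 106 108 104
f 107 101 109
f 107 109 108
f 108 109 110
f 108 110 104
f 109 101 111
f 109 111 110
f 110 111 112
f 110 112 104
f 111 101 113
f 111 113 112
f 112 113 114
f 112 114 104
f 113 101 115
f 113 115 114
f 114 115 116
f 114 116 104
f 115 101 117
f 115 117 116
f 116 117 118
f 116 118 104
f 117 101 119
f 117 119 118
f 118 119 120
f 118 120 104
f 119 101 121
f 119 121 120
f 120 121 122
f 120 122 104
f 121 101 123
f 121 123 122
f 122 123 124
f 122 124 104
f 123 101 102
f 123 102 124
f 124 102 103
f 124 103 104



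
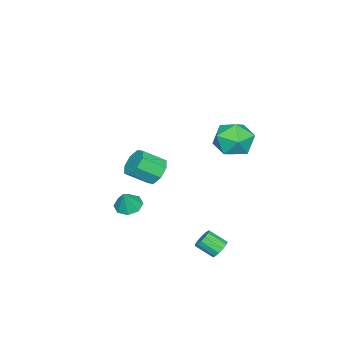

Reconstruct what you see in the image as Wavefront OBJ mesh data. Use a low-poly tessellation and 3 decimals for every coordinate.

v -3.507 -2.783 -1.224
v -2.777 -2.607 -1.644
v -2.083 -3.562 -0.836
v -2.813 -3.737 -0.416
v -2.863 -2.223 -1.116
v -2.169 -3.178 -0.308
v -3.326 -2.167 -0.652
v -2.632 -3.121 0.156
v -3.895 -2.471 -0.522
v -3.201 -3.426 0.285
v -4.237 -2.958 -0.804
v -3.543 -3.913 0.004
v -4.151 -3.342 -1.332
v -3.457 -4.297 -0.524
v -3.688 -3.399 -1.796
v -2.994 -4.353 -0.988
v -3.119 -3.094 -1.925
v -2.425 -4.049 -1.118
v 1.607 3.298 -1.702
v 1.902 3.602 -1.352
v 2.068 2.747 -0.748
v 1.773 2.442 -1.098
v 1.609 3.615 -1.253
v 1.775 2.76 -0.649
v 1.315 3.527 -1.296
v 1.481 2.672 -0.693
v 1.113 3.366 -1.469
v 1.28 2.511 -0.865
v 1.069 3.184 -1.715
v 1.235 2.328 -1.111
v 1.195 3.037 -1.957
v 1.361 2.182 -1.353
v 1.452 2.973 -2.118
v 1.618 2.118 -1.515
v 1.758 3.013 -2.147
v 1.924 2.157 -1.544
v 2.016 3.142 -2.035
v 2.183 2.287 -1.431
v 2.144 3.321 -1.817
v 2.311 2.466 -1.213
v 2.102 3.493 -1.562
v 2.268 2.637 -0.958
v -1.842 3.322 4.124
v -1.265 3.228 3.163
v -1.815 1.512 4.317
v -1.238 1.418 3.356
v -0.751 1.872 4.263
v -0.767 2.99 4.144
v -2.313 1.75 3.336
v -2.329 2.868 3.217
v -1.556 2.257 2.676
v -0.59 2.332 3.249
v -2.49 2.408 4.231
v -1.524 2.483 4.804
v 0.017 -2.44 -1.427
v 0.64 -2.695 -1.709
v 0.503 -2.42 -0.373
v 0.618 -2.137 -1.709
v 0.245 -1.756 -1.544
v -0.262 -1.776 -1.31
v -0.606 -2.184 -1.144
v -0.584 -2.743 -1.144
v -0.21 -3.123 -1.31
v 0.297 -3.104 -1.543
f 2 1 5
f 2 5 3
f 3 5 6
f 3 6 4
f 5 1 7
f 5 7 6
f 6 7 8
f 6 8 4
f 7 1 9
f 7 9 8
f 8 9 10
f 8 10 4
f 9 1 11
f 9 11 10
f 10 11 12
f 10 12 4
f 11 1 13
f 11 13 12
f 12 13 14
f 12 14 4
f 13 1 15
f 13 15 14
f 14 15 16
f 14 16 4
f 15 1 17
f 15 17 16
f 16 17 18
f 16 18 4
f 17 1 2
f 17 2 18
f 18 2 3
f 18 3 4
f 20 19 23
f 20 23 21
f 21 23 24
f 21 24 22
f 23 19 25
f 23 25 24
f 24 25 26
f 24 26 22
f 25 19 27
f 25 27 26
f 26 27 28
f 26 28 22
f 27 19 29
f 27 29 28
f 28 29 30
f 28 30 22
f 29 19 31
f 29 31 30
f 30 31 32
f 30 32 22
f 31 19 33
f 31 33 32
f 32 33 34
f 32 34 22
f 33 19 35
f 33 35 34
f 34 35 36
f 34 36 22
f 35 19 37
f 35 37 36
f 36 37 38
f 36 38 22
f 37 19 39
f 37 39 38
f 38 39 40
f 38 40 22
f 39 19 41
f 39 41 40
f 40 41 42
f 40 42 22
f 41 19 20
f 41 20 42
f 42 20 21
f 42 21 22
f 43 54 48
f 43 48 44
f 43 44 50
f 43 50 53
f 43 53 54
f 44 48 52
f 48 54 47
f 54 53 45
f 53 50 49
f 50 44 51
f 46 52 47
f 46 47 45
f 46 45 49
f 46 49 51
f 46 51 52
f 47 52 48
f 45 47 54
f 49 45 53
f 51 49 50
f 52 51 44
f 56 55 58
f 56 58 57
f 58 55 59
f 58 59 57
f 59 55 60
f 59 60 57
f 60 55 61
f 60 61 57
f 61 55 62
f 61 62 57
f 62 55 63
f 62 63 57
f 63 55 64
f 63 64 57
f 64 55 56
f 64 56 57



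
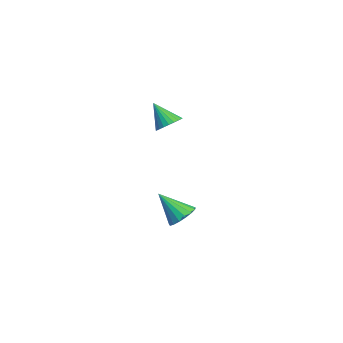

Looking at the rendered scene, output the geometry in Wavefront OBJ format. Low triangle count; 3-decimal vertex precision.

v -0.258 0.008 1.891
v 0.193 -0.566 1.902
v -1.042 -0.588 3.009
v 0.322 -0.391 2.086
v 0.363 -0.155 2.24
v 0.309 0.106 2.341
v 0.169 0.352 2.373
v -0.036 0.545 2.332
v -0.275 0.657 2.224
v -0.511 0.67 2.065
v -0.708 0.582 1.88
v -0.837 0.406 1.696
v -0.878 0.17 1.542
v -0.824 -0.091 1.441
v -0.684 -0.337 1.409
v -0.479 -0.53 1.449
v -0.24 -0.642 1.558
v -0.004 -0.654 1.716
v 0.051 0.582 -4.41
v 0.776 0.591 -4.006
v -0.671 -0.442 -3.09
v 0.584 0.909 -3.865
v 0.27 1.152 -3.848
v -0.094 1.264 -3.96
v -0.425 1.22 -4.176
v -0.647 1.03 -4.444
v -0.709 0.737 -4.706
v -0.597 0.408 -4.899
v -0.337 0.12 -4.98
v 0.013 -0.063 -4.931
v 0.371 -0.098 -4.763
v 0.655 0.022 -4.513
v 0.802 0.271 -4.241
f 2 1 4
f 2 4 3
f 4 1 5
f 4 5 3
f 5 1 6
f 5 6 3
f 6 1 7
f 6 7 3
f 7 1 8
f 7 8 3
f 8 1 9
f 8 9 3
f 9 1 10
f 9 10 3
f 10 1 11
f 10 11 3
f 11 1 12
f 11 12 3
f 12 1 13
f 12 13 3
f 13 1 14
f 13 14 3
f 14 1 15
f 14 15 3
f 15 1 16
f 15 16 3
f 16 1 17
f 16 17 3
f 17 1 18
f 17 18 3
f 18 1 2
f 18 2 3
f 20 19 22
f 20 22 21
f 22 19 23
f 22 23 21
f 23 19 24
f 23 24 21
f 24 19 25
f 24 25 21
f 25 19 26
f 25 26 21
f 26 19 27
f 26 27 21
f 27 19 28
f 27 28 21
f 28 19 29
f 28 29 21
f 29 19 30
f 29 30 21
f 30 19 31
f 30 31 21
f 31 19 32
f 31 32 21
f 32 19 33
f 32 33 21
f 33 19 20
f 33 20 21



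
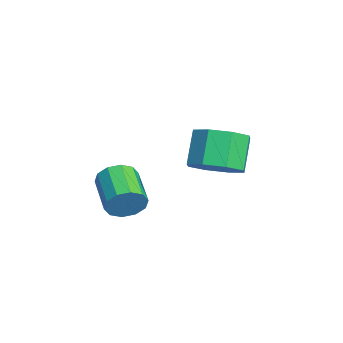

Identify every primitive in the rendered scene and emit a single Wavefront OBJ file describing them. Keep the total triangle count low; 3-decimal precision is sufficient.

v 0.089 3.596 0.296
v 0.728 3.75 0.697
v 0.11 3.999 1.585
v -0.529 3.844 1.184
v 0.517 4.224 0.418
v -0.101 4.473 1.306
v 0.055 4.33 0.067
v -0.562 4.579 0.955
v -0.387 4.006 -0.15
v -1.004 4.255 0.738
v -0.55 3.441 -0.105
v -1.168 3.69 0.783
v -0.339 2.967 0.174
v -0.957 3.216 1.062
v 0.122 2.861 0.525
v -0.495 3.11 1.413
v 0.564 3.185 0.742
v -0.053 3.434 1.63
v 2.255 1.105 0.466
v 2.427 0.868 0.92
v 1.357 0.757 1.267
v 1.185 0.995 0.814
v 2.411 1.196 0.975
v 1.341 1.086 1.323
v 2.335 1.49 0.836
v 1.266 1.38 1.184
v 2.229 1.637 0.556
v 1.16 1.527 0.903
v 2.133 1.581 0.241
v 1.063 1.47 0.589
v 2.083 1.343 0.013
v 1.013 1.232 0.36
v 2.099 1.014 -0.043
v 1.029 0.904 0.305
v 2.174 0.72 0.096
v 1.105 0.61 0.444
v 2.28 0.573 0.377
v 1.211 0.463 0.724
v 2.377 0.63 0.691
v 1.307 0.519 1.039
f 2 1 5
f 2 5 3
f 3 5 6
f 3 6 4
f 5 1 7
f 5 7 6
f 6 7 8
f 6 8 4
f 7 1 9
f 7 9 8
f 8 9 10
f 8 10 4
f 9 1 11
f 9 11 10
f 10 11 12
f 10 12 4
f 11 1 13
f 11 13 12
f 12 13 14
f 12 14 4
f 13 1 15
f 13 15 14
f 14 15 16
f 14 16 4
f 15 1 17
f 15 17 16
f 16 17 18
f 16 18 4
f 17 1 2
f 17 2 18
f 18 2 3
f 18 3 4
f 20 19 23
f 20 23 21
f 21 23 24
f 21 24 22
f 23 19 25
f 23 25 24
f 24 25 26
f 24 26 22
f 25 19 27
f 25 27 26
f 26 27 28
f 26 28 22
f 27 19 29
f 27 29 28
f 28 29 30
f 28 30 22
f 29 19 31
f 29 31 30
f 30 31 32
f 30 32 22
f 31 19 33
f 31 33 32
f 32 33 34
f 32 34 22
f 33 19 35
f 33 35 34
f 34 35 36
f 34 36 22
f 35 19 37
f 35 37 36
f 36 37 38
f 36 38 22
f 37 19 39
f 37 39 38
f 38 39 40
f 38 40 22
f 39 19 20
f 39 20 40
f 40 20 21
f 40 21 22



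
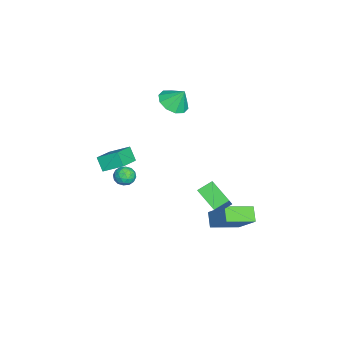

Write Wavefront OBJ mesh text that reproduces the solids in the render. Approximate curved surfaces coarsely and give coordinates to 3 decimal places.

v 1.692 1.658 -3.948
v 2.549 2.632 -2.587
v 0.86 3.176 -4.51
v 1.717 4.15 -3.149
v 2.463 1.85 -4.571
v 3.32 2.824 -3.21
v 1.631 3.368 -5.133
v 2.488 4.342 -3.772
v -0.906 -4.933 -2.01
v -0.798 -3.731 -1.341
v -2.361 -4.448 -2.645
v -2.253 -3.246 -1.976
v -0.427 -4.534 -2.804
v -0.319 -3.332 -2.135
v -1.882 -4.049 -3.439
v -1.774 -2.847 -2.77
v -3.407 -0.896 1.281
v -2.815 -1.603 1.641
v -3.273 -0.244 2.339
v -2.466 -1.196 1.346
v -2.476 -0.674 1.026
v -2.842 -0.237 0.804
v -3.424 -0.052 0.764
v -3.999 -0.188 0.921
v -4.348 -0.595 1.216
v -4.338 -1.117 1.535
v -3.972 -1.554 1.758
v -3.391 -1.74 1.798
v 3.995 1.293 -0.105
v 3.537 2.047 0.344
v 2.826 1.357 -1.406
v 2.368 2.11 -0.957
v 4.892 2.29 -0.863
v 4.434 3.043 -0.414
v 3.723 2.353 -2.164
v 3.265 3.107 -1.715
v 2.38 -2.269 -0.281
v 2.97 -2.408 -0.014
v 2.41 -3.192 -0.826
v 3 -3.331 -0.559
v 2.456 -3.334 -0.181
v 2.438 -2.764 0.156
v 2.942 -2.836 -0.996
v 2.924 -2.266 -0.659
v 3.318 -2.759 -0.456
v 3.017 -3.066 0.048
v 2.363 -2.534 -0.888
v 2.062 -2.841 -0.384
v 2.673 -2.258 -0.1
v 2.707 -3.342 -0.74
v 2.388 -3.344 -0.518
v 2.735 -3.426 -0.361
v 2.36 -2.467 0
v 2.706 -2.548 0.157
v 2.404 -3.092 0.059
v 2.674 -3.052 -0.997
v 3.02 -3.133 -0.84
v 2.645 -2.174 -0.479
v 2.992 -2.256 -0.322
v 2.976 -2.508 -0.899
v 3.224 -2.545 -0.202
v 3.241 -3.088 -0.523
v 3.207 -2.797 -0.78
v 3.196 -2.462 -0.582
v 3.047 -2.726 0.094
v 3.064 -3.268 -0.227
v 2.745 -3.27 -0.004
v 2.734 -2.935 0.194
v 3.251 -2.932 -0.166
v 2.316 -2.332 -0.613
v 2.333 -2.874 -0.934
v 2.646 -2.665 -1.034
v 2.635 -2.33 -0.836
v 2.139 -2.512 -0.317
v 2.156 -3.055 -0.638
v 2.184 -3.138 -0.258
v 2.173 -2.803 -0.06
v 2.129 -2.668 -0.674
f 2 4 1
f 5 2 1
f 1 4 3
f 3 5 1
f 2 8 4
f 6 2 5
f 6 8 2
f 4 8 3
f 7 5 3
f 3 8 7
f 7 6 5
f 8 6 7
f 10 12 9
f 13 10 9
f 9 12 11
f 11 13 9
f 10 16 12
f 14 10 13
f 14 16 10
f 12 16 11
f 15 13 11
f 11 16 15
f 15 14 13
f 16 14 15
f 18 17 20
f 18 20 19
f 20 17 21
f 20 21 19
f 21 17 22
f 21 22 19
f 22 17 23
f 22 23 19
f 23 17 24
f 23 24 19
f 24 17 25
f 24 25 19
f 25 17 26
f 25 26 19
f 26 17 27
f 26 27 19
f 27 17 28
f 27 28 19
f 28 17 18
f 28 18 19
f 30 32 29
f 33 30 29
f 29 32 31
f 31 33 29
f 30 36 32
f 34 30 33
f 34 36 30
f 32 36 31
f 35 33 31
f 31 36 35
f 35 34 33
f 36 34 35
f 37 74 53
f 74 48 77
f 53 77 42
f 74 77 53
f 37 53 49
f 53 42 54
f 49 54 38
f 53 54 49
f 37 49 58
f 49 38 59
f 58 59 44
f 49 59 58
f 37 58 70
f 58 44 73
f 70 73 47
f 58 73 70
f 37 70 74
f 70 47 78
f 74 78 48
f 70 78 74
f 38 54 65
f 54 42 68
f 65 68 46
f 54 68 65
f 42 77 55
f 77 48 76
f 55 76 41
f 77 76 55
f 48 78 75
f 78 47 71
f 75 71 39
f 78 71 75
f 47 73 72
f 73 44 60
f 72 60 43
f 73 60 72
f 44 59 64
f 59 38 61
f 64 61 45
f 59 61 64
f 40 66 52
f 66 46 67
f 52 67 41
f 66 67 52
f 40 52 50
f 52 41 51
f 50 51 39
f 52 51 50
f 40 50 57
f 50 39 56
f 57 56 43
f 50 56 57
f 40 57 62
f 57 43 63
f 62 63 45
f 57 63 62
f 40 62 66
f 62 45 69
f 66 69 46
f 62 69 66
f 41 67 55
f 67 46 68
f 55 68 42
f 67 68 55
f 39 51 75
f 51 41 76
f 75 76 48
f 51 76 75
f 43 56 72
f 56 39 71
f 72 71 47
f 56 71 72
f 45 63 64
f 63 43 60
f 64 60 44
f 63 60 64
f 46 69 65
f 69 45 61
f 65 61 38
f 69 61 65



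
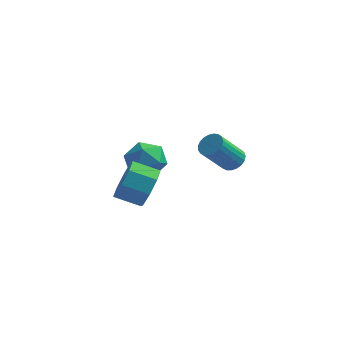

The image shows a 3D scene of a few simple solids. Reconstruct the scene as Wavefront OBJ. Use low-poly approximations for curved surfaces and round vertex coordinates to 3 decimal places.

v 2.709 2.293 1.532
v 3.283 2.036 1.73
v 2.426 1.21 3.146
v 1.851 1.467 2.948
v 3.278 2.275 1.866
v 2.421 1.449 3.282
v 3.173 2.516 1.943
v 2.316 1.691 3.36
v 2.989 2.719 1.95
v 2.132 1.894 3.367
v 2.756 2.849 1.884
v 1.899 2.023 3.301
v 2.515 2.882 1.758
v 1.658 2.056 3.174
v 2.307 2.813 1.592
v 1.45 1.988 3.009
v 2.169 2.654 1.416
v 1.312 1.829 2.832
v 2.124 2.433 1.26
v 1.267 1.608 2.676
v 2.18 2.188 1.151
v 1.323 1.362 2.567
v 2.328 1.96 1.108
v 1.47 1.135 2.524
v 2.541 1.791 1.138
v 1.684 0.965 2.554
v 2.783 1.708 1.236
v 1.926 0.882 2.652
v 3.013 1.726 1.385
v 2.156 0.9 2.802
v 3.19 1.842 1.56
v 2.333 1.016 2.977
v 0.309 -3.266 3.028
v 0.69 -3.691 3.897
v -0.467 -3.78 4.361
v -0.849 -3.354 3.492
v 0.647 -2.898 3.94
v -0.51 -2.986 4.404
v 0.405 -2.32 3.449
v -0.752 -2.408 3.913
v 0.107 -2.296 2.711
v -1.05 -2.384 3.176
v -0.073 -2.84 2.159
v -1.23 -2.929 2.623
v -0.03 -3.634 2.116
v -1.187 -3.722 2.58
v 0.212 -4.212 2.607
v -0.945 -4.3 3.071
v 0.51 -4.236 3.344
v -0.647 -4.324 3.809
v -1.197 0.73 3.108
v -0.146 0.579 3.08
v -1.374 -0.239 1.7
v -0.323 -0.39 1.672
v -0.902 -0.828 2.447
v -0.793 -0.23 3.317
v -0.727 0.57 1.463
v -0.618 1.168 2.333
v 0.144 0.48 2.064
v 0.036 -0.384 2.672
v -1.556 0.724 2.108
v -1.664 -0.14 2.716
f 2 1 5
f 2 5 3
f 3 5 6
f 3 6 4
f 5 1 7
f 5 7 6
f 6 7 8
f 6 8 4
f 7 1 9
f 7 9 8
f 8 9 10
f 8 10 4
f 9 1 11
f 9 11 10
f 10 11 12
f 10 12 4
f 11 1 13
f 11 13 12
f 12 13 14
f 12 14 4
f 13 1 15
f 13 15 14
f 14 15 16
f 14 16 4
f 15 1 17
f 15 17 16
f 16 17 18
f 16 18 4
f 17 1 19
f 17 19 18
f 18 19 20
f 18 20 4
f 19 1 21
f 19 21 20
f 20 21 22
f 20 22 4
f 21 1 23
f 21 23 22
f 22 23 24
f 22 24 4
f 23 1 25
f 23 25 24
f 24 25 26
f 24 26 4
f 25 1 27
f 25 27 26
f 26 27 28
f 26 28 4
f 27 1 29
f 27 29 28
f 28 29 30
f 28 30 4
f 29 1 31
f 29 31 30
f 30 31 32
f 30 32 4
f 31 1 2
f 31 2 32
f 32 2 3
f 32 3 4
f 34 33 37
f 34 37 35
f 35 37 38
f 35 38 36
f 37 33 39
f 37 39 38
f 38 39 40
f 38 40 36
f 39 33 41
f 39 41 40
f 40 41 42
f 40 42 36
f 41 33 43
f 41 43 42
f 42 43 44
f 42 44 36
f 43 33 45
f 43 45 44
f 44 45 46
f 44 46 36
f 45 33 47
f 45 47 46
f 46 47 48
f 46 48 36
f 47 33 49
f 47 49 48
f 48 49 50
f 48 50 36
f 49 33 34
f 49 34 50
f 50 34 35
f 50 35 36
f 51 62 56
f 51 56 52
f 51 52 58
f 51 58 61
f 51 61 62
f 52 56 60
f 56 62 55
f 62 61 53
f 61 58 57
f 58 52 59
f 54 60 55
f 54 55 53
f 54 53 57
f 54 57 59
f 54 59 60
f 55 60 56
f 53 55 62
f 57 53 61
f 59 57 58
f 60 59 52



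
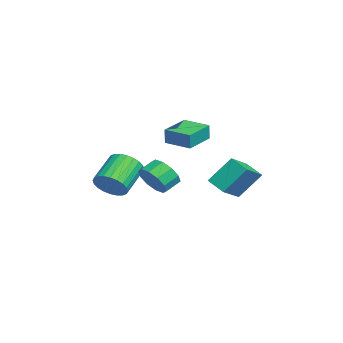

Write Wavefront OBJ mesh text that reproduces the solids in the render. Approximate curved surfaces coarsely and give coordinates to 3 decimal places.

v -0.536 -3.088 -3.883
v 0.08 -3.063 -3.058
v -1.408 -2.208 -1.972
v -2.024 -2.232 -2.797
v 0.161 -2.707 -3.227
v -1.327 -1.852 -2.141
v 0.136 -2.41 -3.495
v -1.352 -1.555 -2.41
v 0.008 -2.215 -3.823
v -1.479 -1.36 -2.738
v -0.202 -2.154 -4.16
v -1.689 -1.299 -3.075
v -0.463 -2.234 -4.455
v -1.951 -1.379 -3.37
v -0.736 -2.445 -4.662
v -2.223 -1.59 -3.577
v -0.978 -2.753 -4.751
v -2.465 -1.898 -3.666
v -1.152 -3.112 -4.708
v -2.64 -2.257 -3.622
v -1.233 -3.468 -4.539
v -2.721 -2.613 -3.453
v -1.208 -3.765 -4.27
v -2.696 -2.91 -3.185
v -1.081 -3.96 -3.942
v -2.568 -3.105 -2.857
v -0.871 -4.021 -3.605
v -2.358 -3.166 -2.52
v -0.609 -3.941 -3.31
v -2.097 -3.086 -2.225
v -0.337 -3.73 -3.103
v -1.824 -2.875 -2.018
v -0.095 -3.422 -3.014
v -1.582 -2.567 -1.929
v -2.112 -0.176 -1.298
v -1.972 -0.196 -0.308
v -3.602 0.896 -1.066
v -3.461 0.877 -0.076
v -1.179 1.143 -1.404
v -1.038 1.124 -0.414
v -2.668 2.216 -1.172
v -2.528 2.196 -0.182
v 1.339 -0.872 -2.859
v 1.886 -1.053 -2.005
v 1.348 -0.329 -1.507
v 0.801 -0.148 -2.361
v 2.186 -0.601 -2.339
v 1.648 0.123 -1.841
v 2.162 -0.253 -2.871
v 1.624 0.471 -2.373
v 1.823 -0.141 -3.399
v 1.286 0.583 -2.901
v 1.3 -0.308 -3.72
v 0.763 0.416 -3.222
v 0.792 -0.691 -3.713
v 0.254 0.033 -3.215
v 0.492 -1.143 -3.379
v -0.046 -0.419 -2.881
v 0.516 -1.491 -2.847
v -0.022 -0.767 -2.349
v 0.854 -1.603 -2.319
v 0.317 -0.879 -1.821
v 1.377 -1.436 -1.998
v 0.84 -0.712 -1.5
v 0.963 2.819 -3.35
v 0.764 4.025 -1.869
v 1.755 3.578 -3.861
v 1.556 4.783 -2.38
v 2.364 1.957 -2.46
v 2.165 3.162 -0.979
v 3.156 2.715 -2.971
v 2.957 3.921 -1.49
f 2 1 5
f 2 5 3
f 3 5 6
f 3 6 4
f 5 1 7
f 5 7 6
f 6 7 8
f 6 8 4
f 7 1 9
f 7 9 8
f 8 9 10
f 8 10 4
f 9 1 11
f 9 11 10
f 10 11 12
f 10 12 4
f 11 1 13
f 11 13 12
f 12 13 14
f 12 14 4
f 13 1 15
f 13 15 14
f 14 15 16
f 14 16 4
f 15 1 17
f 15 17 16
f 16 17 18
f 16 18 4
f 17 1 19
f 17 19 18
f 18 19 20
f 18 20 4
f 19 1 21
f 19 21 20
f 20 21 22
f 20 22 4
f 21 1 23
f 21 23 22
f 22 23 24
f 22 24 4
f 23 1 25
f 23 25 24
f 24 25 26
f 24 26 4
f 25 1 27
f 25 27 26
f 26 27 28
f 26 28 4
f 27 1 29
f 27 29 28
f 28 29 30
f 28 30 4
f 29 1 31
f 29 31 30
f 30 31 32
f 30 32 4
f 31 1 33
f 31 33 32
f 32 33 34
f 32 34 4
f 33 1 2
f 33 2 34
f 34 2 3
f 34 3 4
f 36 38 35
f 39 36 35
f 35 38 37
f 37 39 35
f 36 42 38
f 40 36 39
f 40 42 36
f 38 42 37
f 41 39 37
f 37 42 41
f 41 40 39
f 42 40 41
f 44 43 47
f 44 47 45
f 45 47 48
f 45 48 46
f 47 43 49
f 47 49 48
f 48 49 50
f 48 50 46
f 49 43 51
f 49 51 50
f 50 51 52
f 50 52 46
f 51 43 53
f 51 53 52
f 52 53 54
f 52 54 46
f 53 43 55
f 53 55 54
f 54 55 56
f 54 56 46
f 55 43 57
f 55 57 56
f 56 57 58
f 56 58 46
f 57 43 59
f 57 59 58
f 58 59 60
f 58 60 46
f 59 43 61
f 59 61 60
f 60 61 62
f 60 62 46
f 61 43 63
f 61 63 62
f 62 63 64
f 62 64 46
f 63 43 44
f 63 44 64
f 64 44 45
f 64 45 46
f 66 68 65
f 69 66 65
f 65 68 67
f 67 69 65
f 66 72 68
f 70 66 69
f 70 72 66
f 68 72 67
f 71 69 67
f 67 72 71
f 71 70 69
f 72 70 71



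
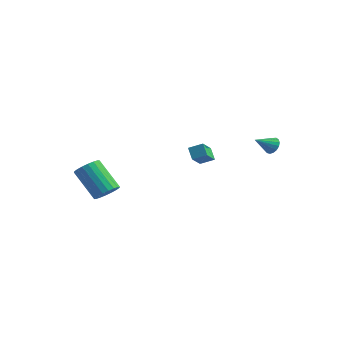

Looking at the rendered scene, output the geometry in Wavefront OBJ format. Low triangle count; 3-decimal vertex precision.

v 4.065 3.649 2.947
v 4.555 3.393 2.857
v 3.675 2.691 3.553
v 4.592 3.524 3.088
v 4.509 3.684 3.286
v 4.324 3.835 3.407
v 4.08 3.945 3.422
v 3.832 3.986 3.329
v 3.638 3.95 3.147
v 3.541 3.846 2.92
v 3.565 3.696 2.699
v 3.703 3.536 2.535
v 3.924 3.402 2.465
v 4.178 3.324 2.505
v 4.405 3.321 2.647
v -2.079 -2.218 -0.289
v -1.52 -2.301 0.234
v -2.942 -2.305 1.752
v -3.501 -2.222 1.229
v -1.55 -1.961 0.207
v -2.972 -1.964 1.725
v -1.684 -1.671 0.082
v -3.106 -1.675 1.6
v -1.897 -1.49 -0.117
v -3.319 -1.494 1.402
v -2.145 -1.453 -0.349
v -3.567 -1.457 1.169
v -2.381 -1.568 -0.57
v -3.803 -1.572 0.948
v -2.557 -1.811 -0.736
v -3.979 -1.815 0.783
v -2.638 -2.135 -0.812
v -4.06 -2.139 0.706
v -2.608 -2.476 -0.785
v -4.03 -2.479 0.733
v -2.474 -2.765 -0.66
v -3.896 -2.769 0.858
v -2.261 -2.946 -0.462
v -3.683 -2.95 1.057
v -2.013 -2.983 -0.229
v -3.435 -2.987 1.289
v -1.777 -2.868 -0.008
v -3.199 -2.872 1.51
v -1.601 -2.625 0.157
v -3.023 -2.629 1.676
v 1.61 0.2 2.392
v 1.099 0.481 2.969
v 1.338 1.147 1.69
v 0.828 1.429 2.267
v 2.232 0.631 2.733
v 1.722 0.913 3.31
v 1.961 1.579 2.031
v 1.45 1.86 2.608
f 2 1 4
f 2 4 3
f 4 1 5
f 4 5 3
f 5 1 6
f 5 6 3
f 6 1 7
f 6 7 3
f 7 1 8
f 7 8 3
f 8 1 9
f 8 9 3
f 9 1 10
f 9 10 3
f 10 1 11
f 10 11 3
f 11 1 12
f 11 12 3
f 12 1 13
f 12 13 3
f 13 1 14
f 13 14 3
f 14 1 15
f 14 15 3
f 15 1 2
f 15 2 3
f 17 16 20
f 17 20 18
f 18 20 21
f 18 21 19
f 20 16 22
f 20 22 21
f 21 22 23
f 21 23 19
f 22 16 24
f 22 24 23
f 23 24 25
f 23 25 19
f 24 16 26
f 24 26 25
f 25 26 27
f 25 27 19
f 26 16 28
f 26 28 27
f 27 28 29
f 27 29 19
f 28 16 30
f 28 30 29
f 29 30 31
f 29 31 19
f 30 16 32
f 30 32 31
f 31 32 33
f 31 33 19
f 32 16 34
f 32 34 33
f 33 34 35
f 33 35 19
f 34 16 36
f 34 36 35
f 35 36 37
f 35 37 19
f 36 16 38
f 36 38 37
f 37 38 39
f 37 39 19
f 38 16 40
f 38 40 39
f 39 40 41
f 39 41 19
f 40 16 42
f 40 42 41
f 41 42 43
f 41 43 19
f 42 16 44
f 42 44 43
f 43 44 45
f 43 45 19
f 44 16 17
f 44 17 45
f 45 17 18
f 45 18 19
f 47 49 46
f 50 47 46
f 46 49 48
f 48 50 46
f 47 53 49
f 51 47 50
f 51 53 47
f 49 53 48
f 52 50 48
f 48 53 52
f 52 51 50
f 53 51 52



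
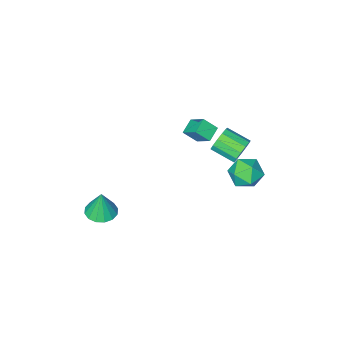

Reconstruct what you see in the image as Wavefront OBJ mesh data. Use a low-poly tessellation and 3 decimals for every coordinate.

v -4.541 0.812 -2.312
v -3.994 0.61 -3.262
v -3.666 -0.55 -1.518
v -3.119 -0.752 -2.468
v -2.907 0.177 -1.89
v -3.448 1.019 -2.381
v -4.212 -0.959 -2.399
v -4.753 -0.117 -2.89
v -3.791 -0.485 -3.316
v -2.984 0.217 -3.001
v -4.676 -0.157 -1.779
v -3.869 0.545 -1.464
v 3.541 -3.481 -4.747
v 4.477 -3.324 -4.78
v 3.579 -3.339 -2.993
v 4.272 -2.878 -4.812
v 3.871 -2.594 -4.826
v 3.382 -2.547 -4.819
v 2.935 -2.751 -4.793
v 2.65 -3.15 -4.754
v 2.604 -3.638 -4.714
v 2.809 -4.084 -4.682
v 3.21 -4.368 -4.668
v 3.7 -4.415 -4.675
v 4.147 -4.211 -4.701
v 4.431 -3.812 -4.74
v -4.06 -4.322 -2.006
v -4.185 -3.234 -1.133
v -3.226 -3.899 -2.413
v -3.351 -2.812 -1.54
v -3.429 -4.848 -1.26
v -3.554 -3.761 -0.387
v -2.595 -4.426 -1.667
v -2.72 -3.338 -0.794
v -2.454 1.46 1.573
v -1.918 1.487 0.94
v -1.249 0.246 1.454
v -1.786 0.22 2.087
v -1.725 1.735 1.287
v -1.057 0.494 1.801
v -1.763 1.895 1.725
v -1.095 0.654 2.239
v -2.021 1.917 2.114
v -1.353 0.677 2.628
v -2.417 1.795 2.332
v -1.749 0.554 2.846
v -2.824 1.566 2.309
v -2.156 0.325 2.822
v -3.114 1.303 2.052
v -2.445 0.063 2.566
v -3.194 1.091 1.643
v -2.526 -0.15 2.157
v -3.039 0.996 1.212
v -2.371 -0.245 1.726
v -2.699 1.048 0.896
v -2.031 -0.193 1.41
v -2.281 1.231 0.794
v -1.613 -0.01 1.308
f 1 12 6
f 1 6 2
f 1 2 8
f 1 8 11
f 1 11 12
f 2 6 10
f 6 12 5
f 12 11 3
f 11 8 7
f 8 2 9
f 4 10 5
f 4 5 3
f 4 3 7
f 4 7 9
f 4 9 10
f 5 10 6
f 3 5 12
f 7 3 11
f 9 7 8
f 10 9 2
f 14 13 16
f 14 16 15
f 16 13 17
f 16 17 15
f 17 13 18
f 17 18 15
f 18 13 19
f 18 19 15
f 19 13 20
f 19 20 15
f 20 13 21
f 20 21 15
f 21 13 22
f 21 22 15
f 22 13 23
f 22 23 15
f 23 13 24
f 23 24 15
f 24 13 25
f 24 25 15
f 25 13 26
f 25 26 15
f 26 13 14
f 26 14 15
f 28 30 27
f 31 28 27
f 27 30 29
f 29 31 27
f 28 34 30
f 32 28 31
f 32 34 28
f 30 34 29
f 33 31 29
f 29 34 33
f 33 32 31
f 34 32 33
f 36 35 39
f 36 39 37
f 37 39 40
f 37 40 38
f 39 35 41
f 39 41 40
f 40 41 42
f 40 42 38
f 41 35 43
f 41 43 42
f 42 43 44
f 42 44 38
f 43 35 45
f 43 45 44
f 44 45 46
f 44 46 38
f 45 35 47
f 45 47 46
f 46 47 48
f 46 48 38
f 47 35 49
f 47 49 48
f 48 49 50
f 48 50 38
f 49 35 51
f 49 51 50
f 50 51 52
f 50 52 38
f 51 35 53
f 51 53 52
f 52 53 54
f 52 54 38
f 53 35 55
f 53 55 54
f 54 55 56
f 54 56 38
f 55 35 57
f 55 57 56
f 56 57 58
f 56 58 38
f 57 35 36
f 57 36 58
f 58 36 37
f 58 37 38



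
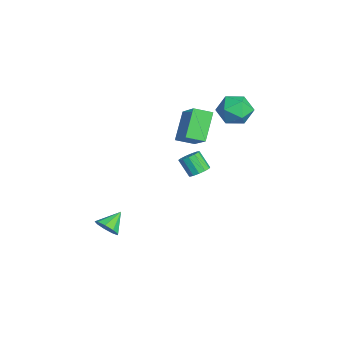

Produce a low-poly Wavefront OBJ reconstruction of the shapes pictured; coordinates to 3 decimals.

v 0.123 3.131 1.489
v 0.704 2.935 2.237
v -1.084 2.505 2.263
v -0.503 2.309 3.011
v -0.727 3.226 2.799
v 0.019 3.613 2.321
v -0.399 1.827 2.179
v 0.347 2.214 1.701
v 0.382 2.13 2.664
v 0.179 2.994 3.047
v -0.559 2.446 1.453
v -0.762 3.31 1.836
v 3.201 -3.606 -3.208
v 3.642 -3.116 -3.325
v 2.579 -2.894 -2.572
v 3.316 -3.113 -3.647
v 2.936 -3.342 -3.764
v 2.68 -3.693 -3.62
v 2.668 -4.005 -3.284
v 2.905 -4.129 -2.912
v 3.281 -4.009 -2.679
v 3.62 -3.701 -2.693
v 3.762 -3.348 -2.949
v 4.182 0.547 1.025
v 4.564 0.753 1.345
v 4.12 0.32 2.155
v 3.738 0.113 1.835
v 4.341 0.96 1.334
v 3.897 0.527 2.143
v 4.068 1.035 1.224
v 3.624 0.602 2.034
v 3.83 0.956 1.051
v 3.386 0.522 1.861
v 3.705 0.746 0.87
v 3.261 0.313 1.68
v 3.731 0.473 0.738
v 3.287 0.04 1.548
v 3.9 0.223 0.697
v 3.456 -0.21 1.507
v 4.159 0.076 0.761
v 3.715 -0.357 1.57
v 4.425 0.079 0.908
v 3.981 -0.354 1.718
v 4.614 0.23 1.092
v 4.17 -0.204 1.902
v 4.666 0.481 1.256
v 4.222 0.048 2.065
v -0.374 0.281 2.171
v 1.231 0.6 3.373
v -0.329 1.191 1.869
v 1.276 1.51 3.07
v 0.664 -0.19 0.91
v 2.269 0.129 2.111
v 0.709 0.72 0.607
v 2.314 1.039 1.809
f 1 12 6
f 1 6 2
f 1 2 8
f 1 8 11
f 1 11 12
f 2 6 10
f 6 12 5
f 12 11 3
f 11 8 7
f 8 2 9
f 4 10 5
f 4 5 3
f 4 3 7
f 4 7 9
f 4 9 10
f 5 10 6
f 3 5 12
f 7 3 11
f 9 7 8
f 10 9 2
f 14 13 16
f 14 16 15
f 16 13 17
f 16 17 15
f 17 13 18
f 17 18 15
f 18 13 19
f 18 19 15
f 19 13 20
f 19 20 15
f 20 13 21
f 20 21 15
f 21 13 22
f 21 22 15
f 22 13 23
f 22 23 15
f 23 13 14
f 23 14 15
f 25 24 28
f 25 28 26
f 26 28 29
f 26 29 27
f 28 24 30
f 28 30 29
f 29 30 31
f 29 31 27
f 30 24 32
f 30 32 31
f 31 32 33
f 31 33 27
f 32 24 34
f 32 34 33
f 33 34 35
f 33 35 27
f 34 24 36
f 34 36 35
f 35 36 37
f 35 37 27
f 36 24 38
f 36 38 37
f 37 38 39
f 37 39 27
f 38 24 40
f 38 40 39
f 39 40 41
f 39 41 27
f 40 24 42
f 40 42 41
f 41 42 43
f 41 43 27
f 42 24 44
f 42 44 43
f 43 44 45
f 43 45 27
f 44 24 46
f 44 46 45
f 45 46 47
f 45 47 27
f 46 24 25
f 46 25 47
f 47 25 26
f 47 26 27
f 49 51 48
f 52 49 48
f 48 51 50
f 50 52 48
f 49 55 51
f 53 49 52
f 53 55 49
f 51 55 50
f 54 52 50
f 50 55 54
f 54 53 52
f 55 53 54



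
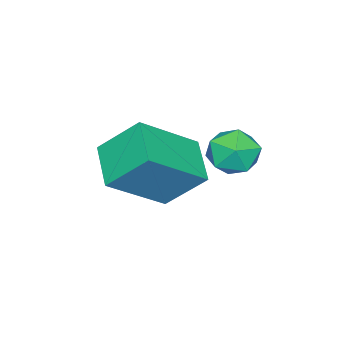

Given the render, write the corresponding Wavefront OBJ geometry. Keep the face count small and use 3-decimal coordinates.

v -4.087 2.783 4.072
v -3.403 2.481 4.247
v -4.357 1.779 3.393
v -3.673 1.477 3.568
v -4.211 1.548 4.111
v -4.044 2.168 4.53
v -3.716 2.092 3.11
v -3.549 2.712 3.529
v -3.174 2.054 3.652
v -3.479 1.718 4.27
v -4.281 2.542 3.37
v -4.586 2.206 3.988
v -3.062 -1.27 3.204
v -3.422 -0.256 4.277
v -4.49 -0.491 1.989
v -4.85 0.523 3.062
v -2.13 -0.383 2.678
v -2.49 0.631 3.751
v -3.558 0.396 1.463
v -3.918 1.41 2.536
f 1 12 6
f 1 6 2
f 1 2 8
f 1 8 11
f 1 11 12
f 2 6 10
f 6 12 5
f 12 11 3
f 11 8 7
f 8 2 9
f 4 10 5
f 4 5 3
f 4 3 7
f 4 7 9
f 4 9 10
f 5 10 6
f 3 5 12
f 7 3 11
f 9 7 8
f 10 9 2
f 14 16 13
f 17 14 13
f 13 16 15
f 15 17 13
f 14 20 16
f 18 14 17
f 18 20 14
f 16 20 15
f 19 17 15
f 15 20 19
f 19 18 17
f 20 18 19

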